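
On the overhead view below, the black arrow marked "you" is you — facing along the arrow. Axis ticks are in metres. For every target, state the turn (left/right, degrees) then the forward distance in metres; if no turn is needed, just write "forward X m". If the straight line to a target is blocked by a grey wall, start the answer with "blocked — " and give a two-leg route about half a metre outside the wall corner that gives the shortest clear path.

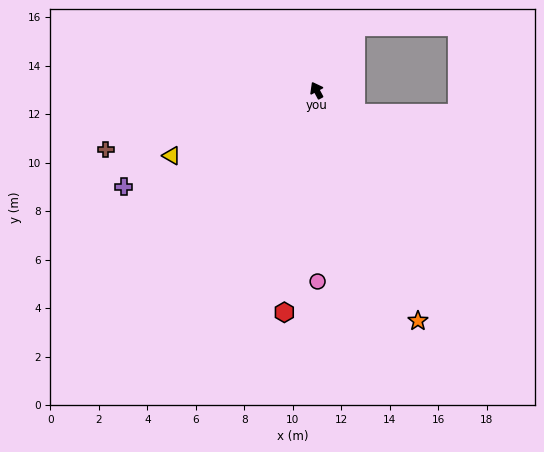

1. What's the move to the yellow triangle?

turn left 86°, forward 6.6 m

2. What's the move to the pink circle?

turn left 152°, forward 7.9 m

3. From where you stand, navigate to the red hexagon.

turn left 143°, forward 9.2 m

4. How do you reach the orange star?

turn left 175°, forward 10.4 m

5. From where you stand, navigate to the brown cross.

turn left 77°, forward 9.0 m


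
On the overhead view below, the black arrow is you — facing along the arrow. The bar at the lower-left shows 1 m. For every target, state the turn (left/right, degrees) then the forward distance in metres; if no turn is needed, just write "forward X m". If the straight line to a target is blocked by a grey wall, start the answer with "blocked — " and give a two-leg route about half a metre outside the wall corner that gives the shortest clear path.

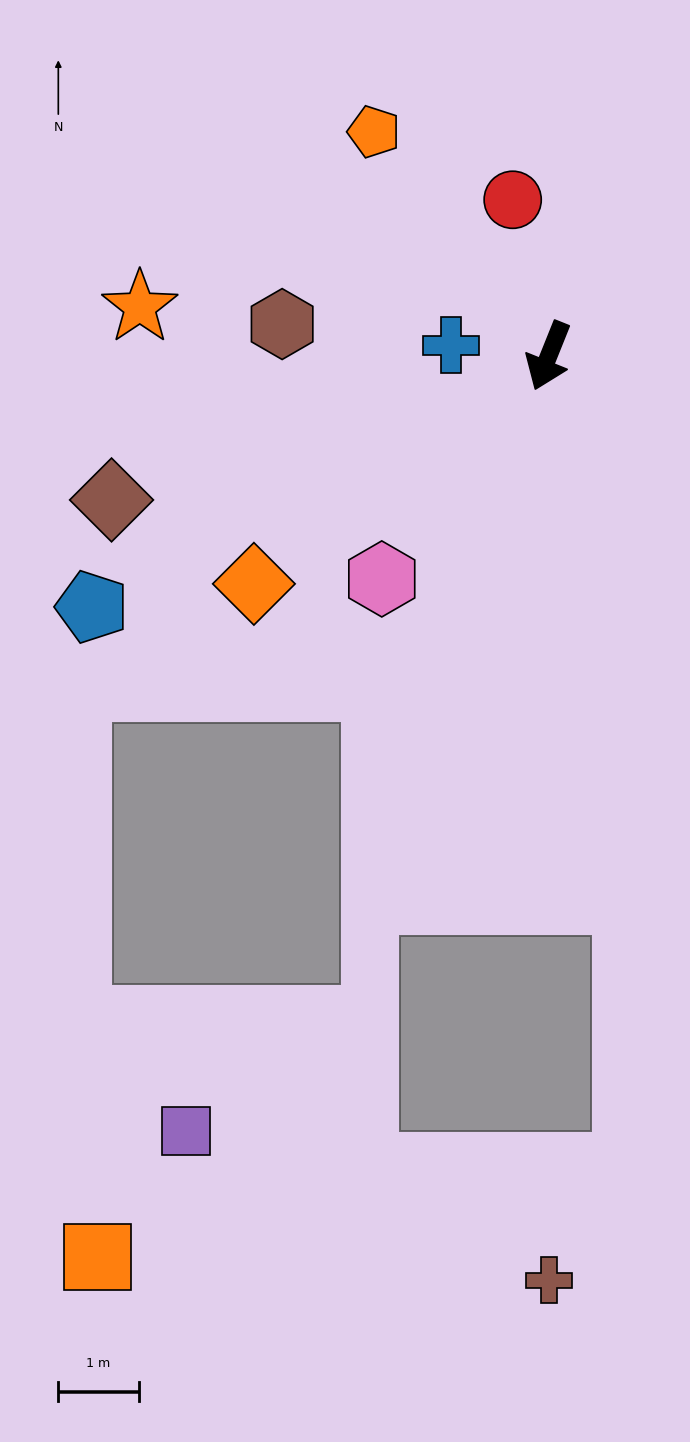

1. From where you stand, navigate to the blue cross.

turn right 75°, forward 1.2 m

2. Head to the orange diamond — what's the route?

turn right 30°, forward 4.6 m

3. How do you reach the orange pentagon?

turn right 120°, forward 3.5 m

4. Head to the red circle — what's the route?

turn right 145°, forward 2.0 m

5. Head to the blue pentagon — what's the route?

turn right 39°, forward 6.5 m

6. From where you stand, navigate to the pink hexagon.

turn right 15°, forward 3.5 m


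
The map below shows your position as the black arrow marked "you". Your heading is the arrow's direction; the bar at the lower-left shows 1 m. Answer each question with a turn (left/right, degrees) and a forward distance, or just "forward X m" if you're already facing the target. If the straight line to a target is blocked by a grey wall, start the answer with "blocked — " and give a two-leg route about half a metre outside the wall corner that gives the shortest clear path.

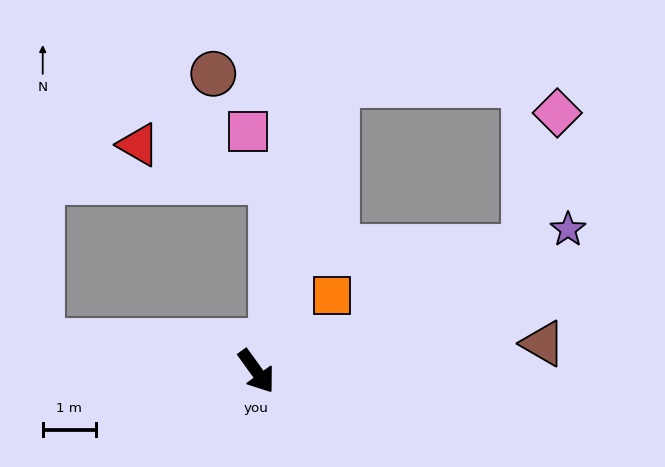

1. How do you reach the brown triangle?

turn left 60°, forward 5.4 m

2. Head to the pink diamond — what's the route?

blocked — turn left 79°, forward 5.5 m, then turn left 51°, forward 2.6 m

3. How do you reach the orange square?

turn left 99°, forward 2.0 m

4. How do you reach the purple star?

turn left 79°, forward 6.4 m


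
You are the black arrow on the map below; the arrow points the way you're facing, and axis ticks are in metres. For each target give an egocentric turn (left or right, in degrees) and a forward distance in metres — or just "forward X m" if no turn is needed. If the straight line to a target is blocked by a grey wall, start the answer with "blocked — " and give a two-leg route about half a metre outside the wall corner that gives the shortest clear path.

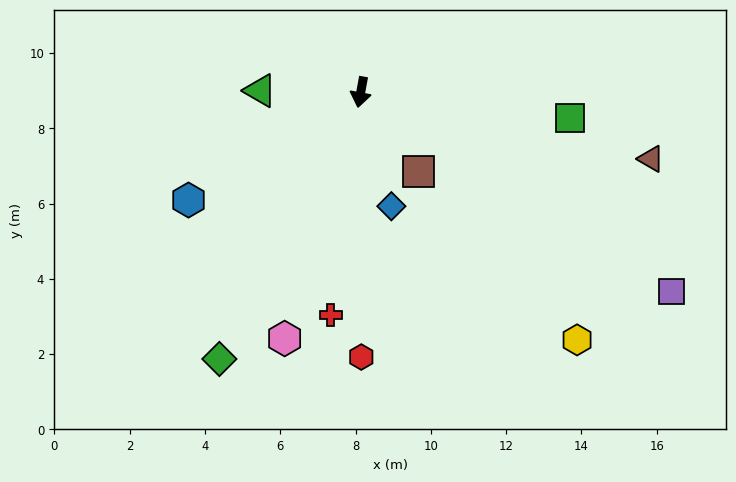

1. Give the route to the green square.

turn left 93°, forward 5.6 m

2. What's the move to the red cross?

turn left 3°, forward 6.0 m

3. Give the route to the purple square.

turn left 68°, forward 9.8 m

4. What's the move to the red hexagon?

turn left 11°, forward 7.0 m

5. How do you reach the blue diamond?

turn left 25°, forward 3.1 m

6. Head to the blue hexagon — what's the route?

turn right 48°, forward 5.4 m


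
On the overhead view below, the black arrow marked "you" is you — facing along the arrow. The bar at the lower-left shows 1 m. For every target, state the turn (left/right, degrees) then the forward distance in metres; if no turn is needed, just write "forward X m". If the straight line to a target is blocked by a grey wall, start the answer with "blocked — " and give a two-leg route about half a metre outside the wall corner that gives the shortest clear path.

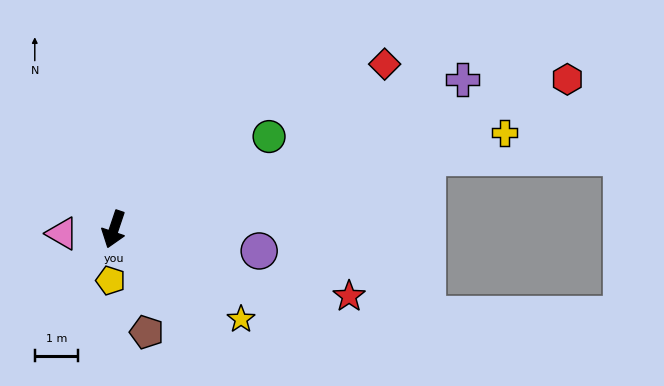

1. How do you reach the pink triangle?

turn right 67°, forward 1.2 m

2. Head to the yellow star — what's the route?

turn left 73°, forward 3.6 m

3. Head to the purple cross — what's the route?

turn left 132°, forward 8.8 m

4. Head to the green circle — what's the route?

turn left 139°, forward 4.2 m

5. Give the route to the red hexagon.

turn left 127°, forward 11.1 m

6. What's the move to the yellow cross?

turn left 122°, forward 9.3 m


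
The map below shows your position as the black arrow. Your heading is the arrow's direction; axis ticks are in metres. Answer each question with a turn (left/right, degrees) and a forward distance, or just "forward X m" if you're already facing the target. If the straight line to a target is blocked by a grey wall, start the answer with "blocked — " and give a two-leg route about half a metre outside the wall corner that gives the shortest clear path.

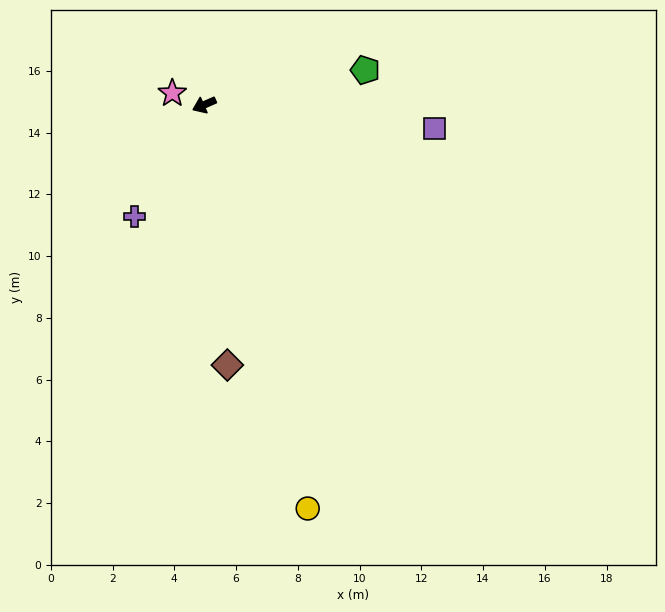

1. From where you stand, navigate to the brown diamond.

turn left 71°, forward 8.5 m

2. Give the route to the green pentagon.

turn left 169°, forward 5.3 m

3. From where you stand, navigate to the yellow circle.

turn left 81°, forward 13.5 m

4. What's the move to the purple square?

turn left 150°, forward 7.5 m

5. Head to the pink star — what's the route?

turn right 44°, forward 1.1 m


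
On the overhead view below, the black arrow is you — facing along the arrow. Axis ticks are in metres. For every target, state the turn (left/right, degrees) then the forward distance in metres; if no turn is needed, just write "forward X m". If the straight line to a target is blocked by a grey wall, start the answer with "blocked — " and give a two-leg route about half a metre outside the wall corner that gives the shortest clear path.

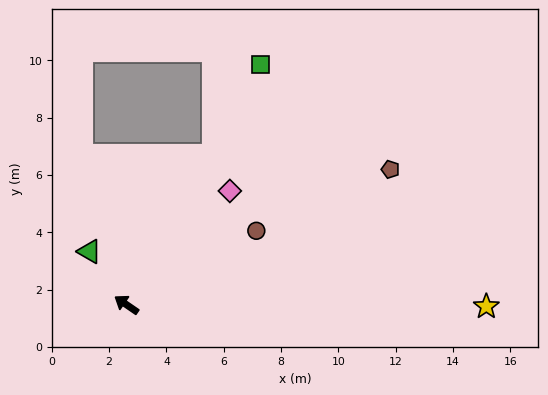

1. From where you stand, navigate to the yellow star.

turn right 146°, forward 12.6 m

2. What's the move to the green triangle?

turn right 21°, forward 2.3 m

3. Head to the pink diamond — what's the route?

turn right 98°, forward 5.4 m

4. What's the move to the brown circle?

turn right 116°, forward 5.2 m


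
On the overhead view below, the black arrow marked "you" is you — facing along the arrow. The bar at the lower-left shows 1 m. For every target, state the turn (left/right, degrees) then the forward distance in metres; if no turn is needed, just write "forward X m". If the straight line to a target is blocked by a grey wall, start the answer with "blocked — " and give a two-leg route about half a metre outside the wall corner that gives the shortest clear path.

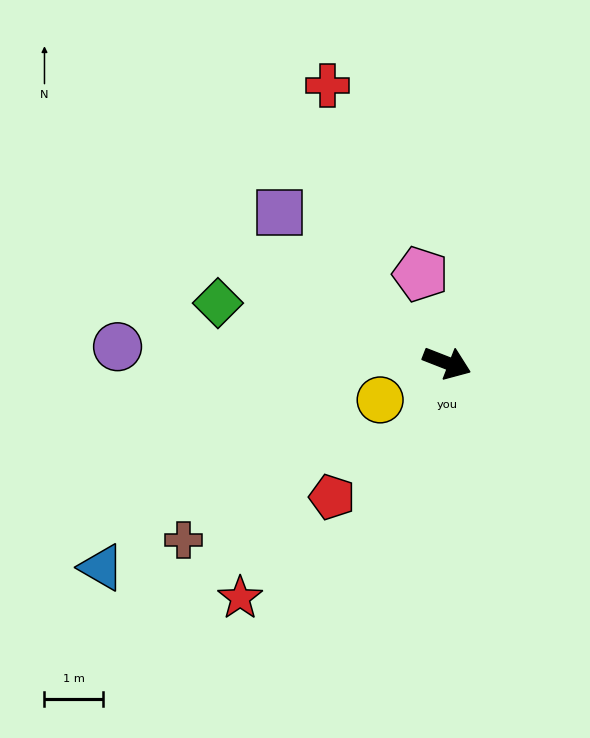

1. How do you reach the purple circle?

turn right 161°, forward 5.6 m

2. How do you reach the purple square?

turn left 159°, forward 3.8 m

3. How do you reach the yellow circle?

turn right 130°, forward 1.3 m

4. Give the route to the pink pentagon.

turn left 128°, forward 1.6 m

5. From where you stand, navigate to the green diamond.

turn right 173°, forward 4.0 m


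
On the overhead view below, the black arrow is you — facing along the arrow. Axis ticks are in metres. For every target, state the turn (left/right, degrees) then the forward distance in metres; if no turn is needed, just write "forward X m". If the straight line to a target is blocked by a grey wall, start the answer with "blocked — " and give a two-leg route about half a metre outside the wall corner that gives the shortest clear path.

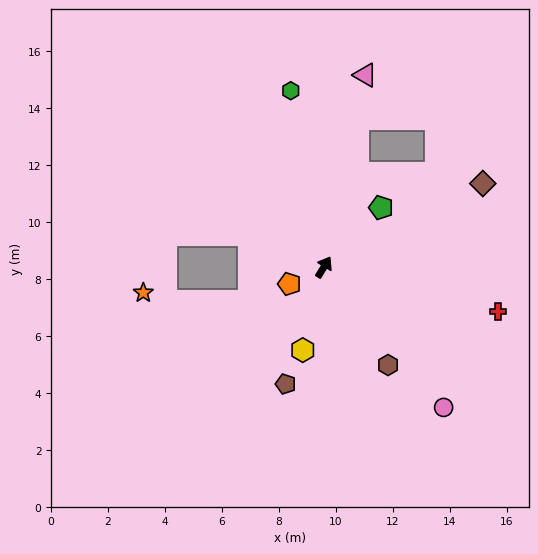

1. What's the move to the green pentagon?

turn right 12°, forward 2.9 m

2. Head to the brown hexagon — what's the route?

turn right 115°, forward 4.1 m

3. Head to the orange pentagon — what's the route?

turn left 147°, forward 1.3 m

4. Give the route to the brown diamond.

turn right 31°, forward 6.3 m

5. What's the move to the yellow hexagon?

turn right 163°, forward 3.0 m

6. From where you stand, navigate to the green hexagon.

turn left 42°, forward 6.3 m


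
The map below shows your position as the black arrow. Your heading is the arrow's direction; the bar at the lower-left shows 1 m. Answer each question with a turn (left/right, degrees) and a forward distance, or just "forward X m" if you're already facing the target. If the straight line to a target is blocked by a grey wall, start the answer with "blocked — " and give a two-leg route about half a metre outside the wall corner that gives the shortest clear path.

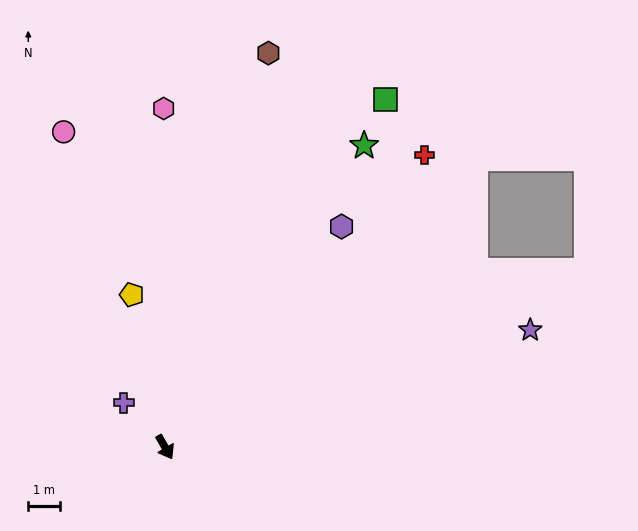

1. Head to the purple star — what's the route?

turn left 78°, forward 12.1 m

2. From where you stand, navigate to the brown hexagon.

turn left 135°, forward 12.8 m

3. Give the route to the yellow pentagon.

turn left 162°, forward 4.9 m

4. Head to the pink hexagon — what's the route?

turn left 150°, forward 10.7 m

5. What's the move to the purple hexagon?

turn left 111°, forward 8.9 m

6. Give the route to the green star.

turn left 117°, forward 11.4 m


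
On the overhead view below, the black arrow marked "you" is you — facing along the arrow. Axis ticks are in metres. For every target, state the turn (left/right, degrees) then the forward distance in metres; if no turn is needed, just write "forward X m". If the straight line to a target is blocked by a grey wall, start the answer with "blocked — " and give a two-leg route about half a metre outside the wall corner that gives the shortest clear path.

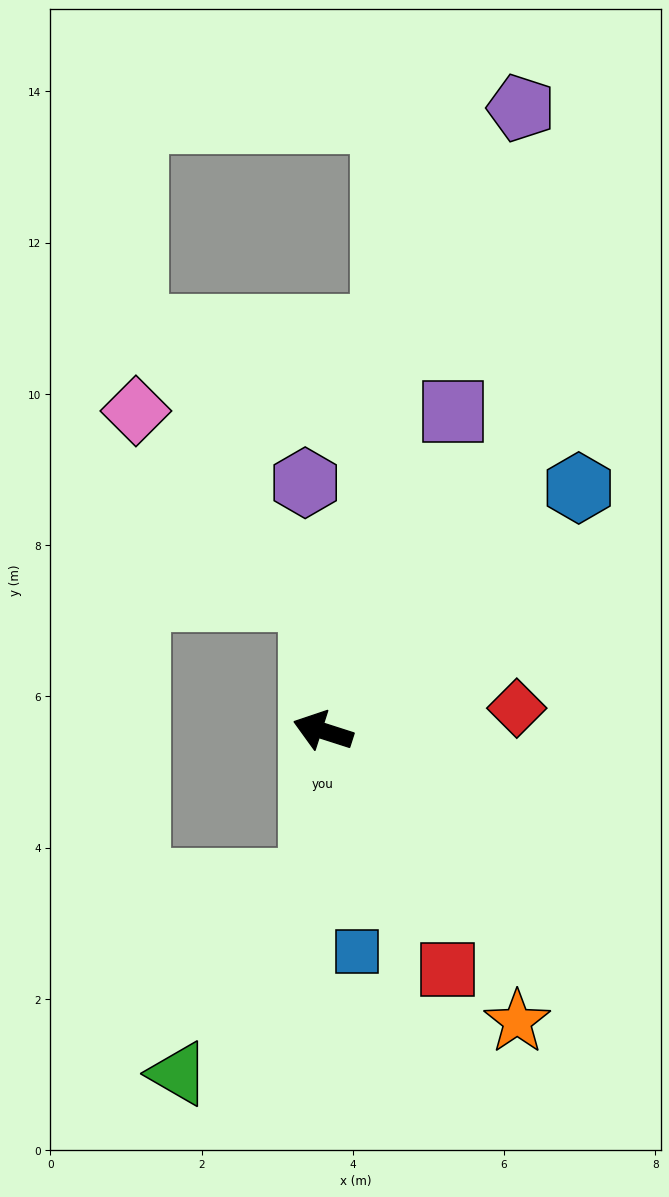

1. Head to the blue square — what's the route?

turn left 117°, forward 2.9 m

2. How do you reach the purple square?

turn right 94°, forward 4.6 m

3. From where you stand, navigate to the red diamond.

turn right 156°, forward 2.6 m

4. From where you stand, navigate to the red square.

turn left 135°, forward 3.6 m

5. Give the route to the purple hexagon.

turn right 68°, forward 3.3 m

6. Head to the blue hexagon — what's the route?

turn right 119°, forward 4.7 m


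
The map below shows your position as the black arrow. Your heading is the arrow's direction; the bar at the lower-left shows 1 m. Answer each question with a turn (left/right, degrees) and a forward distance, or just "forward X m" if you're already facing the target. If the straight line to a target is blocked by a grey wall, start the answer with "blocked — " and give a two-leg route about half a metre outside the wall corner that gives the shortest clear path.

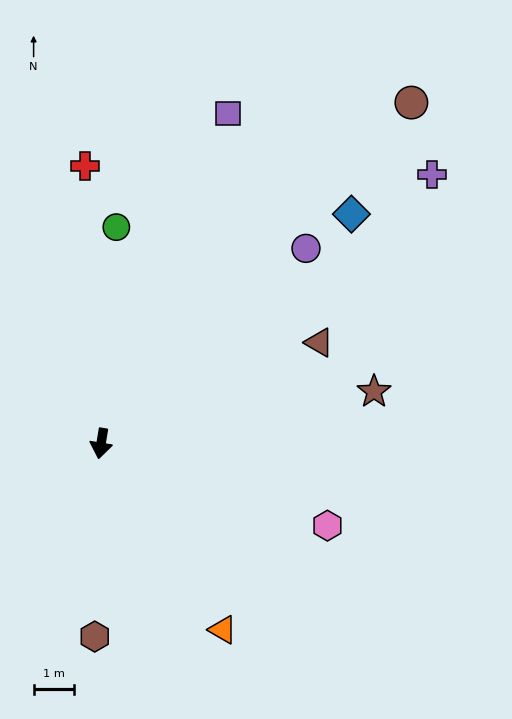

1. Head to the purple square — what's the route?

turn left 168°, forward 8.7 m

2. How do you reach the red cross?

turn right 167°, forward 6.8 m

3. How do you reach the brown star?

turn left 110°, forward 6.8 m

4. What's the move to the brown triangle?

turn left 124°, forward 5.9 m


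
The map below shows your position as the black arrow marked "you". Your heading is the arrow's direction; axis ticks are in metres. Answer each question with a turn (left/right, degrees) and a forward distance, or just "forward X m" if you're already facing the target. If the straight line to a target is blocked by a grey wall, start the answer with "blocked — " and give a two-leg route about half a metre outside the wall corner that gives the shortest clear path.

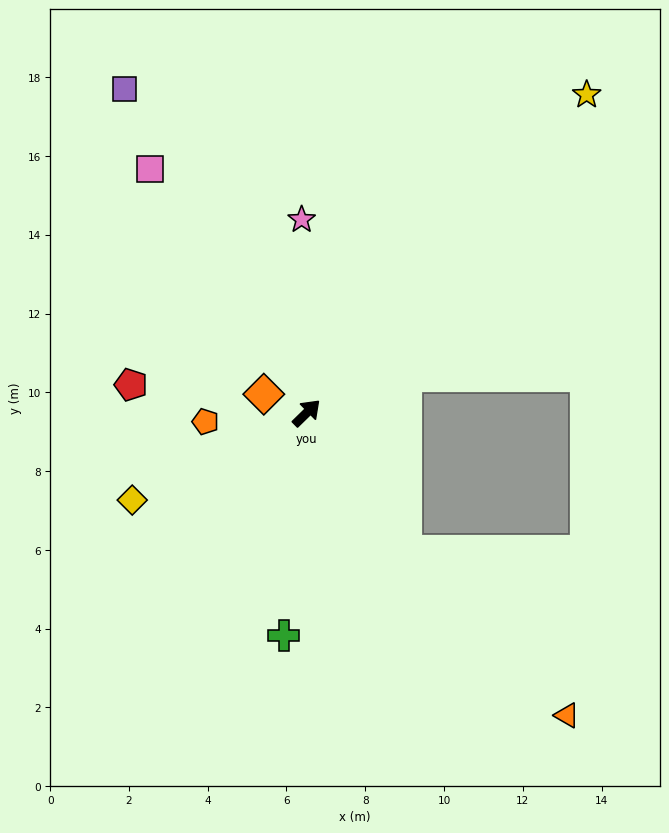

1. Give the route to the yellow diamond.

turn left 162°, forward 5.0 m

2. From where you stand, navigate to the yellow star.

turn left 4°, forward 10.8 m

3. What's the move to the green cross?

turn right 140°, forward 5.7 m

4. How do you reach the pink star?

turn left 47°, forward 4.9 m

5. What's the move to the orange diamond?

turn left 112°, forward 1.2 m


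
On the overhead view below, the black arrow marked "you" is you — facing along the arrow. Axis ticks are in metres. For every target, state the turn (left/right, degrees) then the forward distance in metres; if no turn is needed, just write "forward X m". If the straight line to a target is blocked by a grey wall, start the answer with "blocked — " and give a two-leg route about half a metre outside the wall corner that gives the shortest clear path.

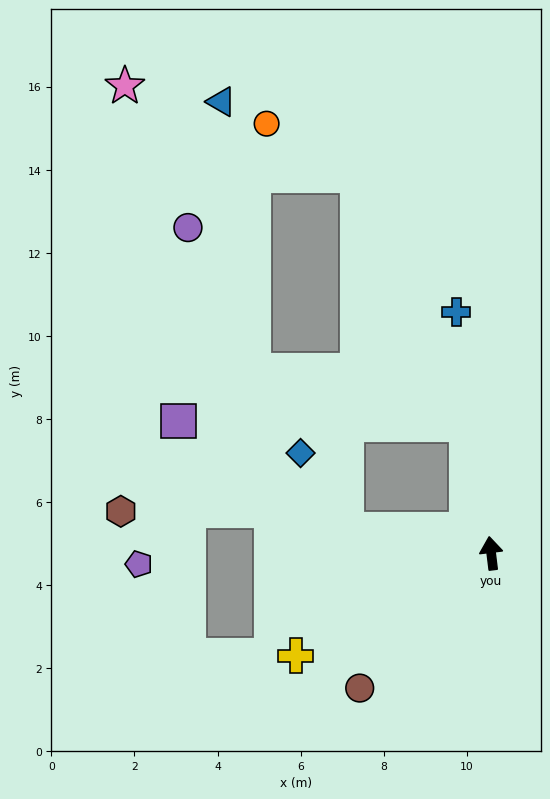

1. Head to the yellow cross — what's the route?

turn left 111°, forward 5.3 m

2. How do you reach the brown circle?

turn left 129°, forward 4.5 m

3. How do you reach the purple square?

blocked — turn left 74°, forward 3.5 m, then turn right 24°, forward 4.8 m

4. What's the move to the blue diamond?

blocked — turn left 74°, forward 3.5 m, then turn right 50°, forward 2.1 m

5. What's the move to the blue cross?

forward 5.9 m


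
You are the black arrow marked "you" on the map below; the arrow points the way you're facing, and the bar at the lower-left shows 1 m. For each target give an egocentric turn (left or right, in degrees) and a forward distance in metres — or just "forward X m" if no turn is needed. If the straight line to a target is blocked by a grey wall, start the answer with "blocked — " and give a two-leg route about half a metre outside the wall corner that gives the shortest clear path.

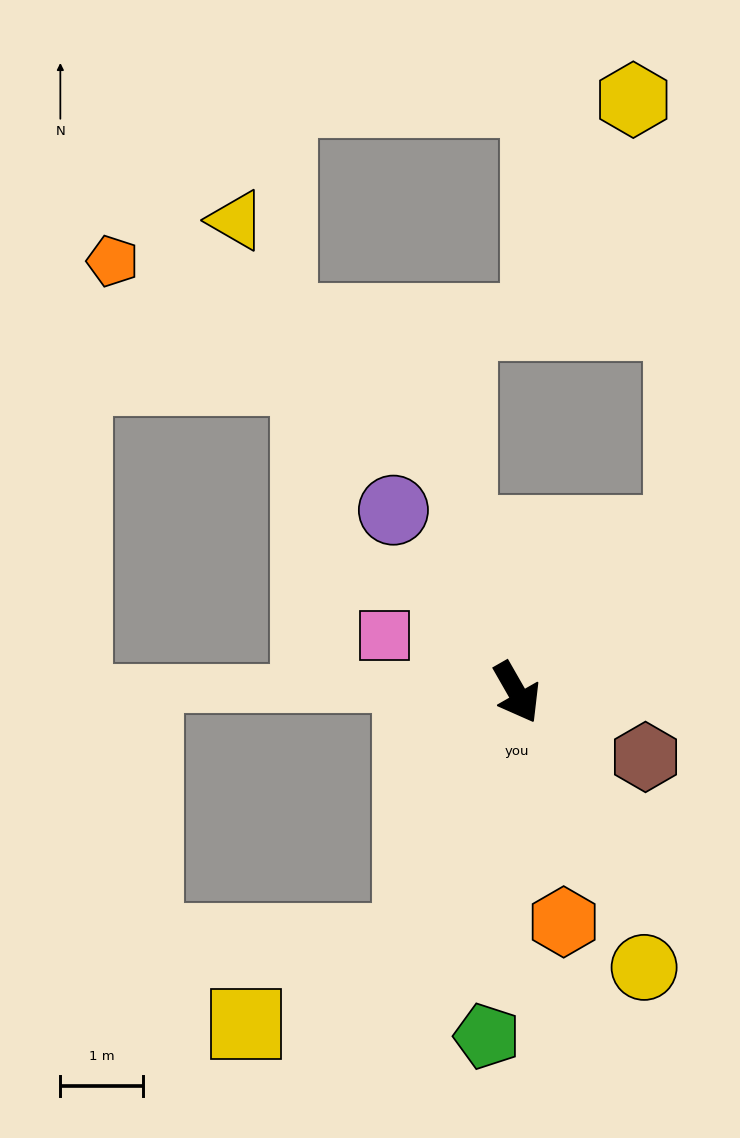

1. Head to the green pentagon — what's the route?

turn right 35°, forward 4.2 m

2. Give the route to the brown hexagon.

turn left 34°, forward 1.7 m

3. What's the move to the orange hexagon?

turn right 18°, forward 2.8 m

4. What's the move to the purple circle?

turn right 176°, forward 2.7 m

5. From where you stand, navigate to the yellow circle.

turn right 5°, forward 3.7 m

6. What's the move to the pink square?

turn right 143°, forward 1.7 m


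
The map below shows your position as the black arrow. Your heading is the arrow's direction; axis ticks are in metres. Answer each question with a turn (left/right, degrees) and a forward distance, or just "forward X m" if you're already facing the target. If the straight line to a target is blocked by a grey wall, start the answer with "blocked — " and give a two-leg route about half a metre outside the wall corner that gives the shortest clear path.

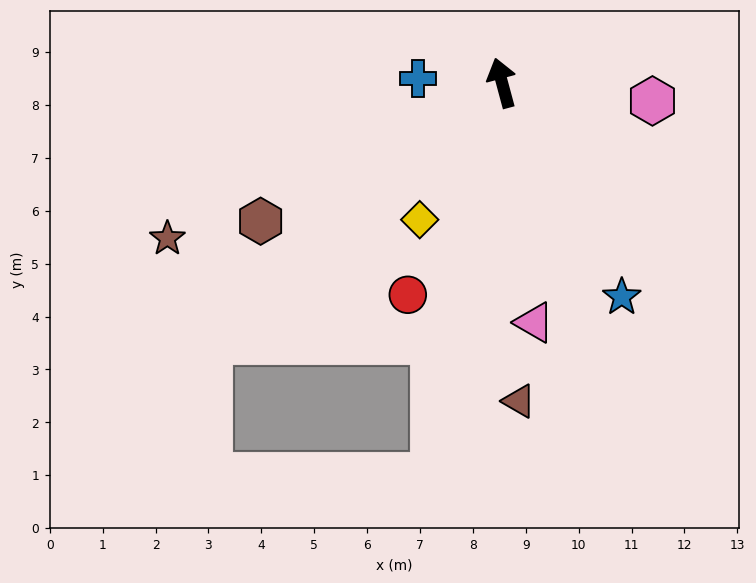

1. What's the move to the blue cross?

turn left 72°, forward 1.6 m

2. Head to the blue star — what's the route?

turn right 166°, forward 4.6 m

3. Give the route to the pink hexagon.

turn right 112°, forward 2.9 m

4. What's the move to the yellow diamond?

turn left 134°, forward 3.0 m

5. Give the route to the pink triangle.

turn left 173°, forward 4.6 m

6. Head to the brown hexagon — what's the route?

turn left 105°, forward 5.3 m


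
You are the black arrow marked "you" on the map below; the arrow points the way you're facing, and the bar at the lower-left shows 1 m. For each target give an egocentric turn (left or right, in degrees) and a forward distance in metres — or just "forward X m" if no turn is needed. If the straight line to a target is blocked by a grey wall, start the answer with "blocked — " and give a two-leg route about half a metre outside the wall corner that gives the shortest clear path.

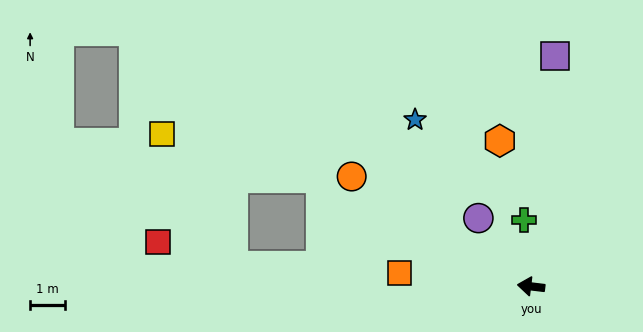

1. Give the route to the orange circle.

turn right 25°, forward 6.1 m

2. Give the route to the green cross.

turn right 77°, forward 1.9 m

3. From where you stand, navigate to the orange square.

forward 3.8 m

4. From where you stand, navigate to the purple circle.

turn right 46°, forward 2.5 m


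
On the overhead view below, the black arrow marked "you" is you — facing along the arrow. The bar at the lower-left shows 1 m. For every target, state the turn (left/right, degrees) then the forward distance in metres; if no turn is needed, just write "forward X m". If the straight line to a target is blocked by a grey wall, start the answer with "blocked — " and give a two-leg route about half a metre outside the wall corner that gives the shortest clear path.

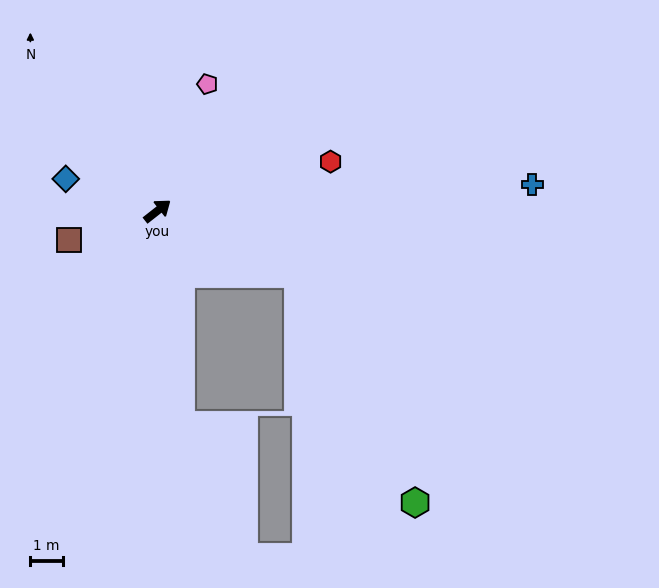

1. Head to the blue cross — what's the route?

turn right 34°, forward 11.6 m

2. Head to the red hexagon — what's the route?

turn right 22°, forward 5.6 m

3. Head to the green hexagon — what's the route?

blocked — turn right 63°, forward 4.8 m, then turn right 38°, forward 7.9 m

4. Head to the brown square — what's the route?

turn left 160°, forward 2.9 m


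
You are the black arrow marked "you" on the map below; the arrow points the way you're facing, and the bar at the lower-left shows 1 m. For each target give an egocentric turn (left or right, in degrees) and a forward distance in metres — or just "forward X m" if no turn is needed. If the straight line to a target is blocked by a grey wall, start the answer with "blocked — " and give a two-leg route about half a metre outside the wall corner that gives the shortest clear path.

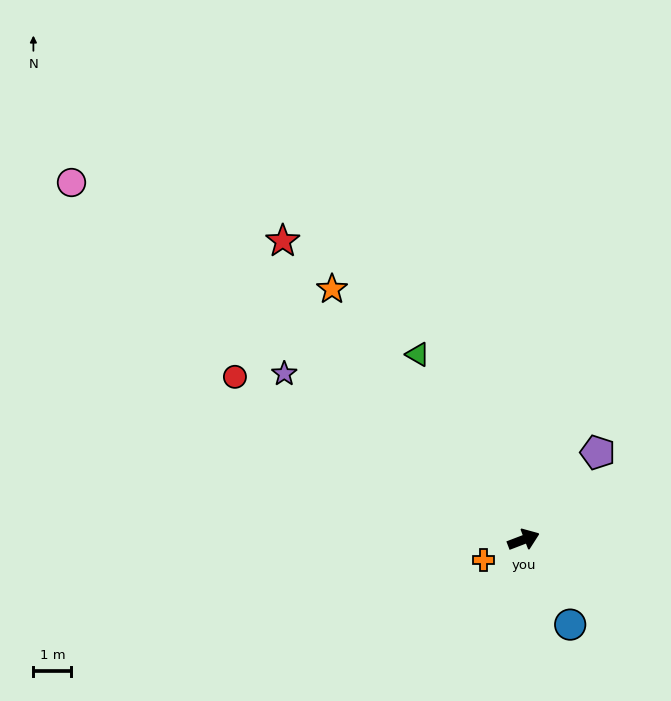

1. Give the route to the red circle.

turn left 130°, forward 8.7 m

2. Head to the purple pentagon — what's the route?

turn left 29°, forward 3.0 m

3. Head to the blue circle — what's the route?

turn right 82°, forward 2.6 m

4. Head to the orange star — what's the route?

turn left 106°, forward 8.3 m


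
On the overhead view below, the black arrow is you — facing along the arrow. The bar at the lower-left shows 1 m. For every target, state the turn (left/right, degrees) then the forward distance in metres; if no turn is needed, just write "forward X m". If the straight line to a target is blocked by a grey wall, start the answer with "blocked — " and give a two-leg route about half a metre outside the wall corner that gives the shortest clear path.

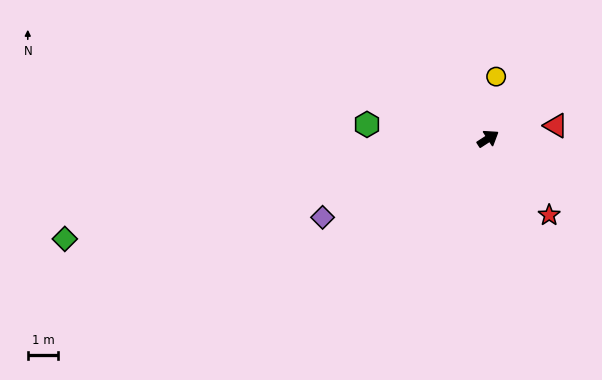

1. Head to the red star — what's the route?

turn right 84°, forward 3.2 m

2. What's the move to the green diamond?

turn left 160°, forward 14.2 m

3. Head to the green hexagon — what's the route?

turn left 140°, forward 4.0 m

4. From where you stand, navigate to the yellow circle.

turn left 50°, forward 2.0 m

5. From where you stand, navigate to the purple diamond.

turn left 172°, forward 6.0 m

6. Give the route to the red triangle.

turn right 22°, forward 2.3 m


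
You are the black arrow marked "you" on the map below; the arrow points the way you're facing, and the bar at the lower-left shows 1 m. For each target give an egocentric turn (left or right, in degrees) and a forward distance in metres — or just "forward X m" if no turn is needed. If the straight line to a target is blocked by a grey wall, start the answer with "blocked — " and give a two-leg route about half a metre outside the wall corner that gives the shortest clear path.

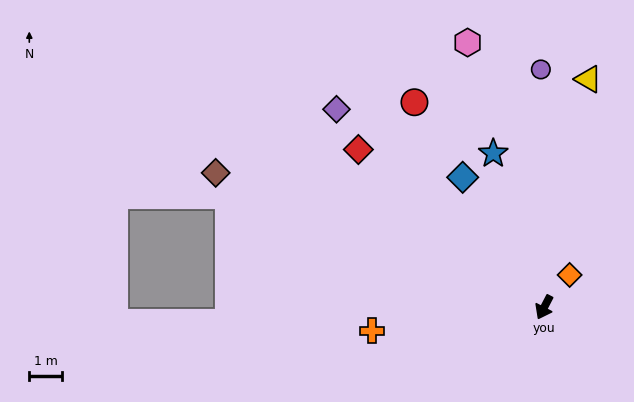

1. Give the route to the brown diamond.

turn right 85°, forward 11.0 m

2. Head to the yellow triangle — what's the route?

turn right 164°, forward 7.2 m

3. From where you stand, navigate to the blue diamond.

turn right 121°, forward 4.7 m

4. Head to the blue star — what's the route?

turn right 134°, forward 5.0 m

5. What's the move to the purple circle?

turn right 152°, forward 7.4 m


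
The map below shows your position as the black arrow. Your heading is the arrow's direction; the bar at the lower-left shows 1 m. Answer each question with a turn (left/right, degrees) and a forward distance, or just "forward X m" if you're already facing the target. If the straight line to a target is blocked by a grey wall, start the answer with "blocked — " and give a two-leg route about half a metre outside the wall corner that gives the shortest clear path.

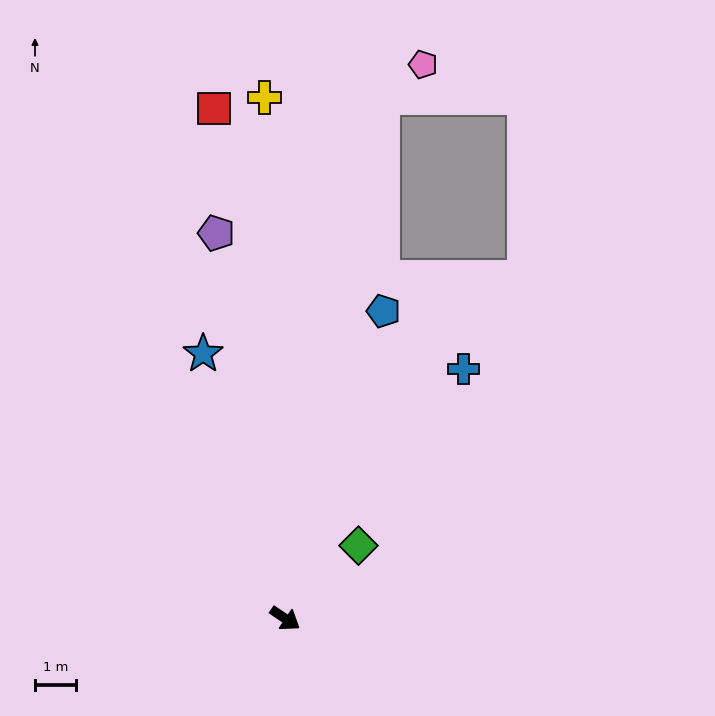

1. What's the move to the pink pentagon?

blocked — turn left 113°, forward 13.0 m, then turn right 40°, forward 1.3 m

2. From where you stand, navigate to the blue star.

turn left 141°, forward 6.8 m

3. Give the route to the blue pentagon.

turn left 106°, forward 7.9 m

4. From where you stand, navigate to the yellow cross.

turn left 126°, forward 12.8 m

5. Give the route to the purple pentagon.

turn left 134°, forward 9.6 m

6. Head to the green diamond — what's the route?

turn left 79°, forward 2.5 m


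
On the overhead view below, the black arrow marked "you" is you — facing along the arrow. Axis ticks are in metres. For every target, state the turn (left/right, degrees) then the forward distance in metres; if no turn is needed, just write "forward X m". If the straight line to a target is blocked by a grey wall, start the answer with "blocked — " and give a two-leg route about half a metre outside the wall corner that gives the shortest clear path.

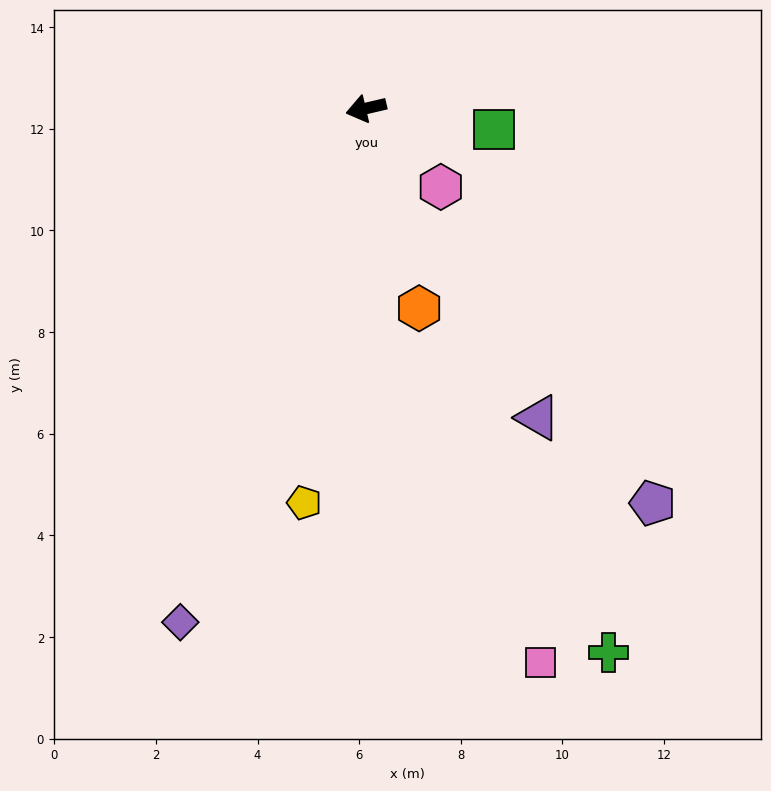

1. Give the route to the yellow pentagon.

turn left 68°, forward 7.9 m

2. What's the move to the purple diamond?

turn left 57°, forward 10.8 m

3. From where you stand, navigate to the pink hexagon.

turn left 120°, forward 2.1 m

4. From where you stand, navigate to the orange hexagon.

turn left 92°, forward 4.1 m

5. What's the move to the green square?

turn left 157°, forward 2.5 m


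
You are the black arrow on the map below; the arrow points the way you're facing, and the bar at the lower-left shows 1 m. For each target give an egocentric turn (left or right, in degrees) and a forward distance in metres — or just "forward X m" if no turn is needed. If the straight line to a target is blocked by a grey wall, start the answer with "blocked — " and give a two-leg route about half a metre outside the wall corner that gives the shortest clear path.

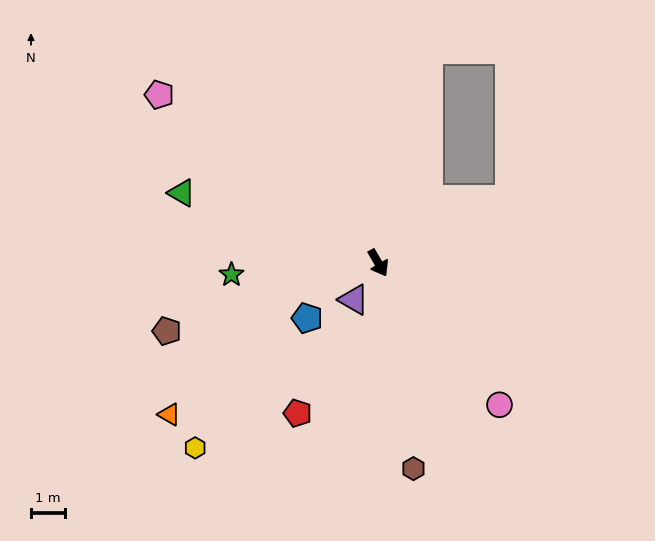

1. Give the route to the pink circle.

turn left 10°, forward 5.5 m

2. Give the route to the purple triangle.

turn right 64°, forward 1.3 m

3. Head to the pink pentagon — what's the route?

turn right 158°, forward 8.1 m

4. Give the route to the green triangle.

turn right 140°, forward 6.1 m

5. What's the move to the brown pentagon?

turn right 102°, forward 6.5 m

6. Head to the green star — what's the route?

turn right 116°, forward 4.3 m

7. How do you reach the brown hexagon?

turn right 21°, forward 6.1 m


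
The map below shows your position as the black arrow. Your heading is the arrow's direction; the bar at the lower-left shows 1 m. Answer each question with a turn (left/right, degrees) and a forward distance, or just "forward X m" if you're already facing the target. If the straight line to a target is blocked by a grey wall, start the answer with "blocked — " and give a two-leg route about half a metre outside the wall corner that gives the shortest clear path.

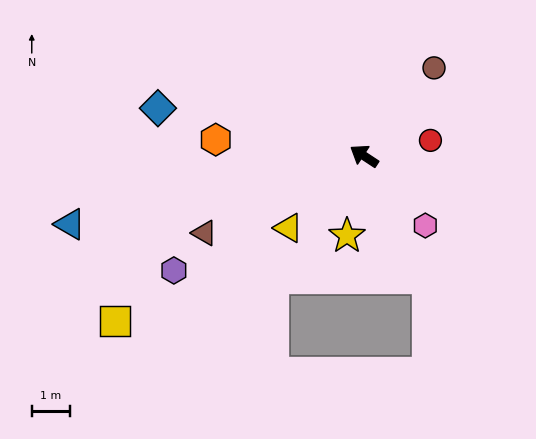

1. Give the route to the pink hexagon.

turn left 165°, forward 2.4 m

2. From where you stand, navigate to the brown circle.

turn right 95°, forward 2.9 m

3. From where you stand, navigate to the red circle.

turn right 133°, forward 1.8 m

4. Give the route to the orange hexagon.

turn left 27°, forward 3.9 m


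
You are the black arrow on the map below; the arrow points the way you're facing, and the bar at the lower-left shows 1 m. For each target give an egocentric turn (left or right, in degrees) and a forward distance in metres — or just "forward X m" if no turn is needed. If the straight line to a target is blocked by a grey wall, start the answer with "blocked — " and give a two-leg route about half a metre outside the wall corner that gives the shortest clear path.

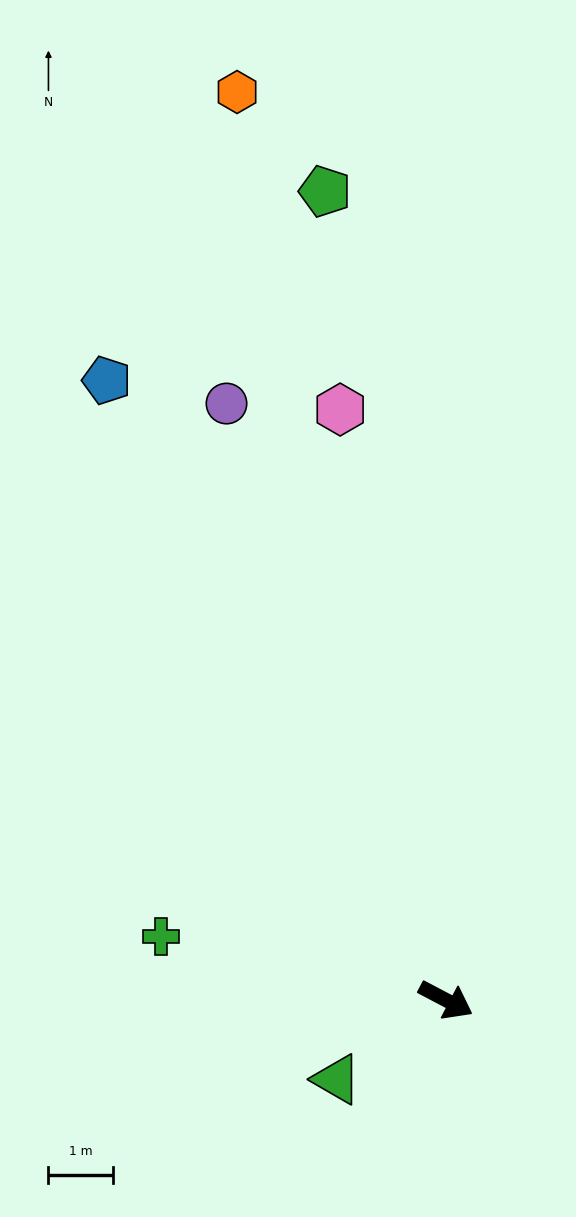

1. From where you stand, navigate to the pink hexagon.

turn left 128°, forward 9.3 m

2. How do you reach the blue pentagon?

turn left 146°, forward 11.0 m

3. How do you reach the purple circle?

turn left 138°, forward 9.9 m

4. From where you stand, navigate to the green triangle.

turn right 116°, forward 2.1 m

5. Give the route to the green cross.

turn right 165°, forward 4.5 m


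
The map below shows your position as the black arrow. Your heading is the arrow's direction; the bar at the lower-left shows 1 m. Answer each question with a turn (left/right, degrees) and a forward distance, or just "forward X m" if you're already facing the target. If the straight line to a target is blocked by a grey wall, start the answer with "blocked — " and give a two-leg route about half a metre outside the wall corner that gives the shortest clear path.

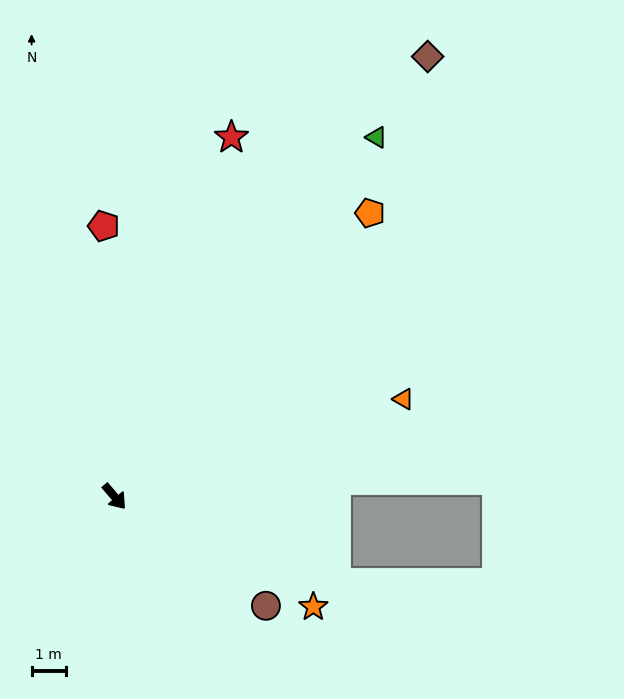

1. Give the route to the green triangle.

turn left 103°, forward 13.0 m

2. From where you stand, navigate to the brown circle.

turn left 14°, forward 5.5 m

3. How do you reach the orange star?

turn left 21°, forward 6.7 m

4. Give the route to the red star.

turn left 122°, forward 11.1 m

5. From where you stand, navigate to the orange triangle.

turn left 68°, forward 8.9 m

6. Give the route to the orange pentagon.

turn left 98°, forward 11.2 m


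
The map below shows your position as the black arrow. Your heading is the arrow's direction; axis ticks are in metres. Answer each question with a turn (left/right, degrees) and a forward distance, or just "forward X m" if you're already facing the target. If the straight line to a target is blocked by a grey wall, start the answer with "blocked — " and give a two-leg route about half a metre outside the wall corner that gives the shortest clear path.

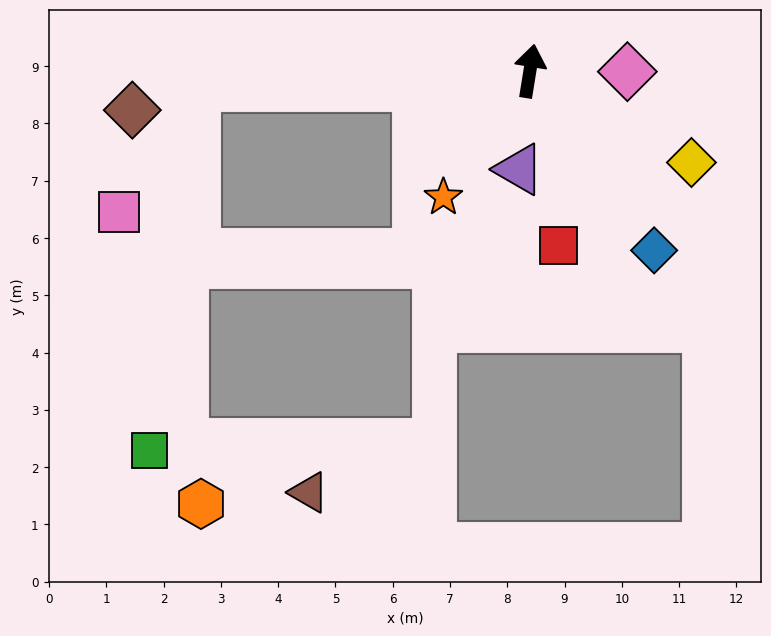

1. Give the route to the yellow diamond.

turn right 110°, forward 3.2 m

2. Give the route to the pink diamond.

turn right 81°, forward 1.7 m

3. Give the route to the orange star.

turn left 155°, forward 2.7 m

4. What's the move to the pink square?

blocked — turn left 102°, forward 5.8 m, then turn left 55°, forward 2.6 m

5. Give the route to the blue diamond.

turn right 136°, forward 3.8 m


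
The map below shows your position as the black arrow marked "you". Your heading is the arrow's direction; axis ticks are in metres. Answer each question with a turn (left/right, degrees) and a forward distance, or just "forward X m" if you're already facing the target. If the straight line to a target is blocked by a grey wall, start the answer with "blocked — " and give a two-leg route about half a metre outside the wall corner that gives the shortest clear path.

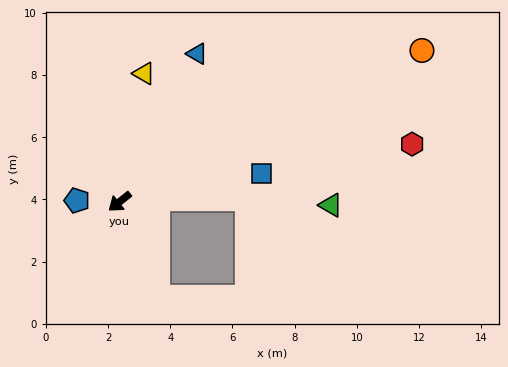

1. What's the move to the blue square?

turn left 153°, forward 4.6 m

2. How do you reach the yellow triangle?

turn right 139°, forward 4.2 m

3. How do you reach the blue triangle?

turn right 156°, forward 5.4 m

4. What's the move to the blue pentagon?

turn right 40°, forward 1.4 m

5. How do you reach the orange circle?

turn left 168°, forward 10.9 m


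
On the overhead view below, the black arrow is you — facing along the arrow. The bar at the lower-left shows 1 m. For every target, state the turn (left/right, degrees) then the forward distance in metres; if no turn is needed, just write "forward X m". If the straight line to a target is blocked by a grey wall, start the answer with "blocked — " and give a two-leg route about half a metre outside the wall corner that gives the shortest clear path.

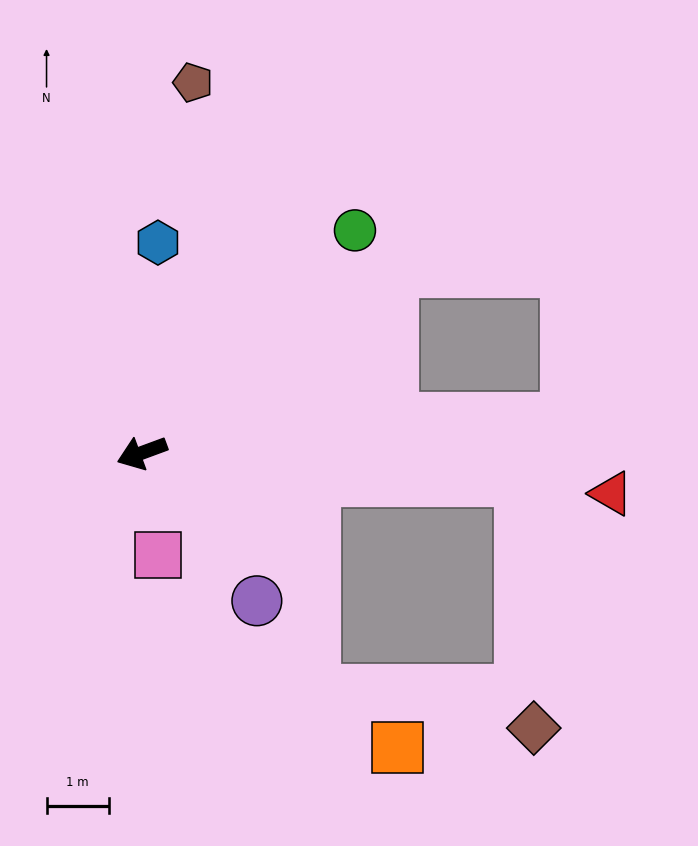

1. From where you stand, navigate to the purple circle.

turn left 108°, forward 3.0 m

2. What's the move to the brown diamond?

blocked — turn left 156°, forward 6.1 m, then turn right 83°, forward 4.0 m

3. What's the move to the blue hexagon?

turn right 115°, forward 3.4 m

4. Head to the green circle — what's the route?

turn right 154°, forward 5.0 m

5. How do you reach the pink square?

turn left 79°, forward 1.7 m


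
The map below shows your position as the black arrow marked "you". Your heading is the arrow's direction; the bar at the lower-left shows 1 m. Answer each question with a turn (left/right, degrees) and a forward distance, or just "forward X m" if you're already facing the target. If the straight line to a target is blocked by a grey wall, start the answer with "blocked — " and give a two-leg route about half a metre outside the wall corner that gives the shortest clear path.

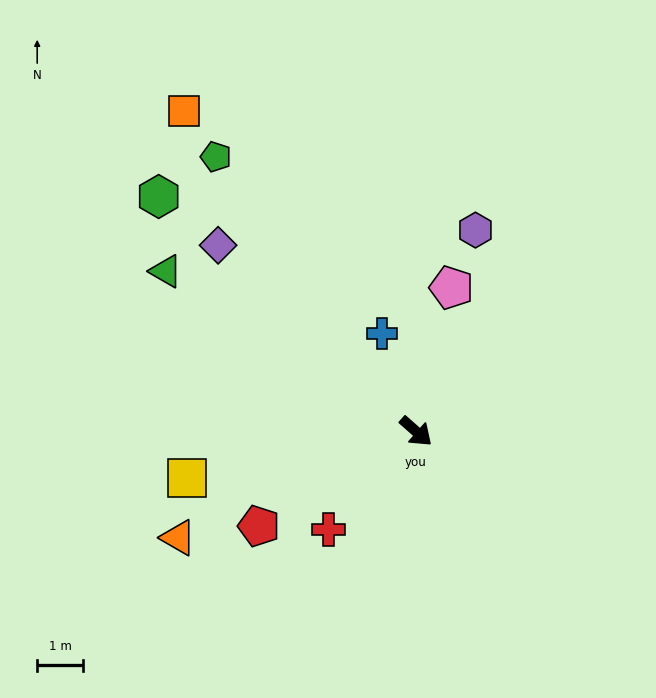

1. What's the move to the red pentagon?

turn right 108°, forward 4.0 m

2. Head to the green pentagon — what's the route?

turn left 167°, forward 7.4 m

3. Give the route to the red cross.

turn right 90°, forward 2.8 m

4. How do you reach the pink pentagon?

turn left 118°, forward 3.2 m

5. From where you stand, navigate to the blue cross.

turn left 151°, forward 2.2 m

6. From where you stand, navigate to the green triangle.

turn right 171°, forward 6.4 m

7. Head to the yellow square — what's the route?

turn right 127°, forward 5.1 m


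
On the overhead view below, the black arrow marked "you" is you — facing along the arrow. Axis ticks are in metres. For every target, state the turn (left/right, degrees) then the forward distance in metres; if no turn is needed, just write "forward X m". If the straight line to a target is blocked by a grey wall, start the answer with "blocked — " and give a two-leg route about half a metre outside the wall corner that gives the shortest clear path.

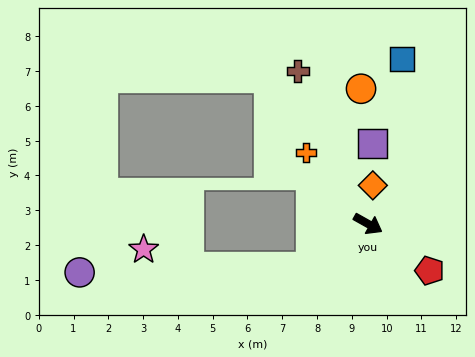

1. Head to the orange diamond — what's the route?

turn left 112°, forward 1.1 m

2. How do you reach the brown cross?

turn left 144°, forward 4.8 m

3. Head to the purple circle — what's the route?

blocked — turn right 114°, forward 2.1 m, then turn right 35°, forward 6.6 m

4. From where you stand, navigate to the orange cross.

turn left 160°, forward 2.7 m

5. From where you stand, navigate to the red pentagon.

turn right 8°, forward 2.2 m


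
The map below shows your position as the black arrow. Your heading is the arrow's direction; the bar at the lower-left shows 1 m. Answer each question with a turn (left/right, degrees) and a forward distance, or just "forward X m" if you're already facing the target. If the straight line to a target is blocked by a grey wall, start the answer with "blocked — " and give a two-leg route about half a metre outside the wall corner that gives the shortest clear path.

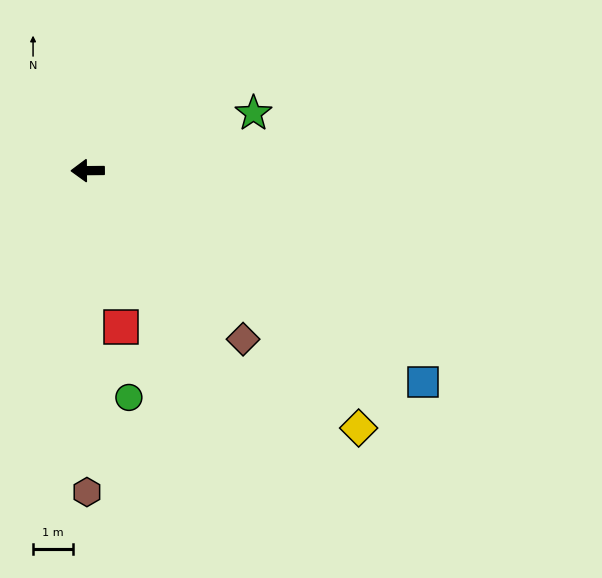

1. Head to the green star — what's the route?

turn right 161°, forward 4.4 m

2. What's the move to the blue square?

turn left 147°, forward 9.9 m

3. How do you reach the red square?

turn left 102°, forward 4.0 m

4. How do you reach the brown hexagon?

turn left 89°, forward 8.0 m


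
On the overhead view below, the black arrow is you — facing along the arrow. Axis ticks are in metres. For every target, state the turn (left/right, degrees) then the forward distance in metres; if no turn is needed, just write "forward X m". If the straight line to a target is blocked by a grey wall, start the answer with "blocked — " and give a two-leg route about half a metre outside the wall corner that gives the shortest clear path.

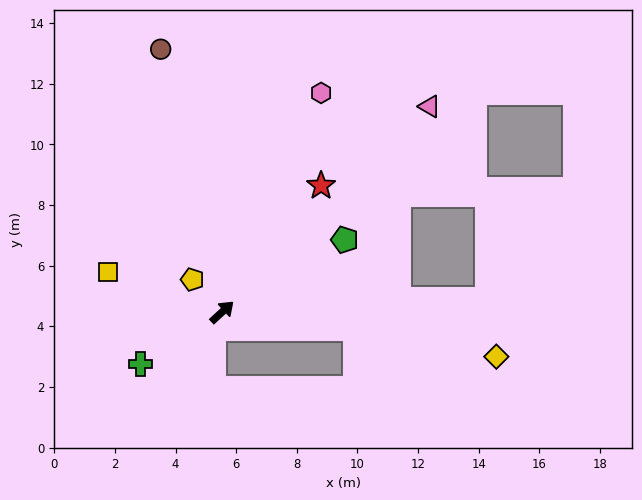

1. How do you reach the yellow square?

turn left 118°, forward 4.0 m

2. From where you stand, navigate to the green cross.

turn left 170°, forward 3.2 m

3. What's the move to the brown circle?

turn left 61°, forward 8.9 m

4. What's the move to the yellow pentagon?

turn left 90°, forward 1.5 m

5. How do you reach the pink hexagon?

turn left 23°, forward 7.9 m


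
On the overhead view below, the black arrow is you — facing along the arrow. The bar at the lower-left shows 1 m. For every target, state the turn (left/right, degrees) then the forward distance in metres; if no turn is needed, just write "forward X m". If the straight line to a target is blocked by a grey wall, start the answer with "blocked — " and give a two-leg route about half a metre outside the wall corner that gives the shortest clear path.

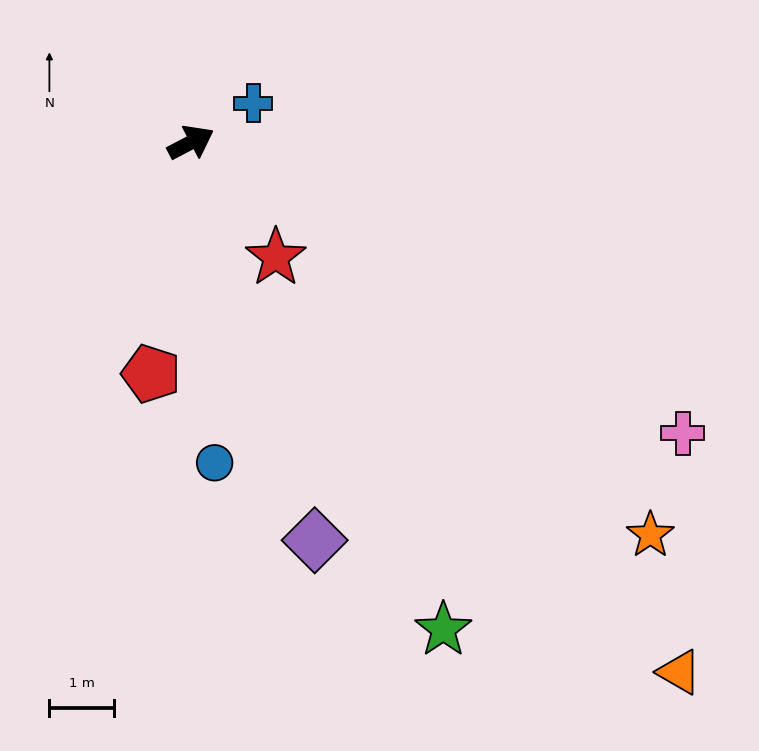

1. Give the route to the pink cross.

turn right 58°, forward 8.9 m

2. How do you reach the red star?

turn right 81°, forward 2.2 m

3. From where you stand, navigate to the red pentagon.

turn right 128°, forward 3.6 m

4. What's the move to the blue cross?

turn left 5°, forward 1.1 m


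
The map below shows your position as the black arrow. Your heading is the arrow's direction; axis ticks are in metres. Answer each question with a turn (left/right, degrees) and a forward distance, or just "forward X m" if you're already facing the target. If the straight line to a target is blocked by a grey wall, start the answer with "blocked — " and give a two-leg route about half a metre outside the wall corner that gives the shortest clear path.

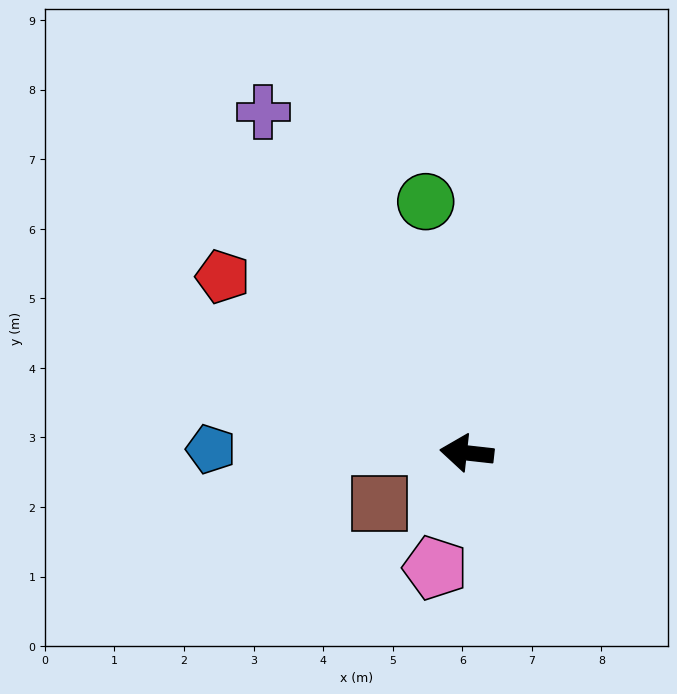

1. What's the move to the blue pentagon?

turn left 6°, forward 3.7 m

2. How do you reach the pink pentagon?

turn left 81°, forward 1.7 m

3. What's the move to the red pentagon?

turn right 29°, forward 4.3 m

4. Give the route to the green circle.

turn right 74°, forward 3.7 m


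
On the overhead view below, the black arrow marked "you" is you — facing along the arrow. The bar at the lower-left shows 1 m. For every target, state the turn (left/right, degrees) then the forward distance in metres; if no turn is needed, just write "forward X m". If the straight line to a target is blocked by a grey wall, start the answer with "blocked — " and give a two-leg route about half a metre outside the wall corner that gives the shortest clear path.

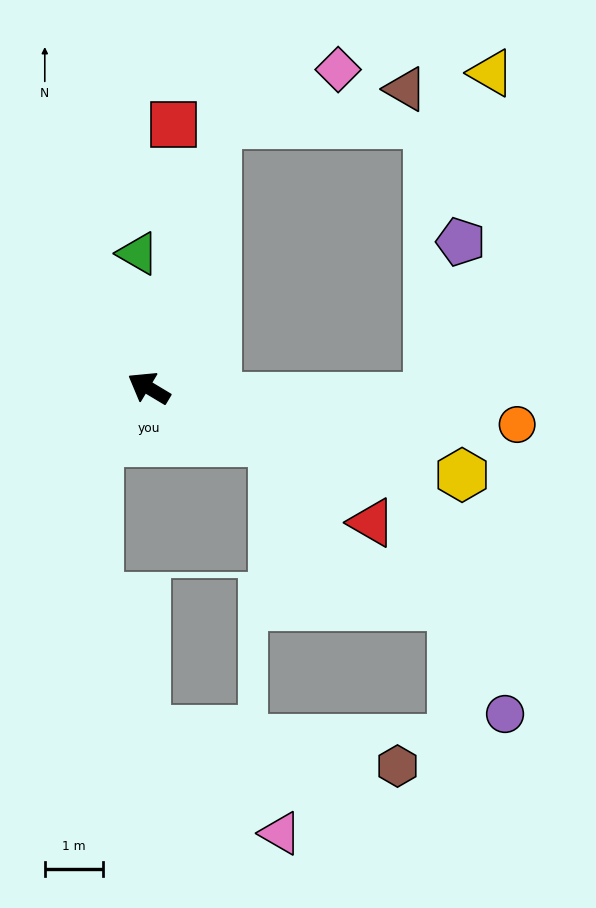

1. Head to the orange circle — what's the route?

turn right 155°, forward 6.3 m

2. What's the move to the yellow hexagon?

turn right 165°, forward 5.6 m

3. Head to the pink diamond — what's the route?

blocked — turn right 74°, forward 4.7 m, then turn right 51°, forward 2.3 m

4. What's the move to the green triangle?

turn right 54°, forward 2.3 m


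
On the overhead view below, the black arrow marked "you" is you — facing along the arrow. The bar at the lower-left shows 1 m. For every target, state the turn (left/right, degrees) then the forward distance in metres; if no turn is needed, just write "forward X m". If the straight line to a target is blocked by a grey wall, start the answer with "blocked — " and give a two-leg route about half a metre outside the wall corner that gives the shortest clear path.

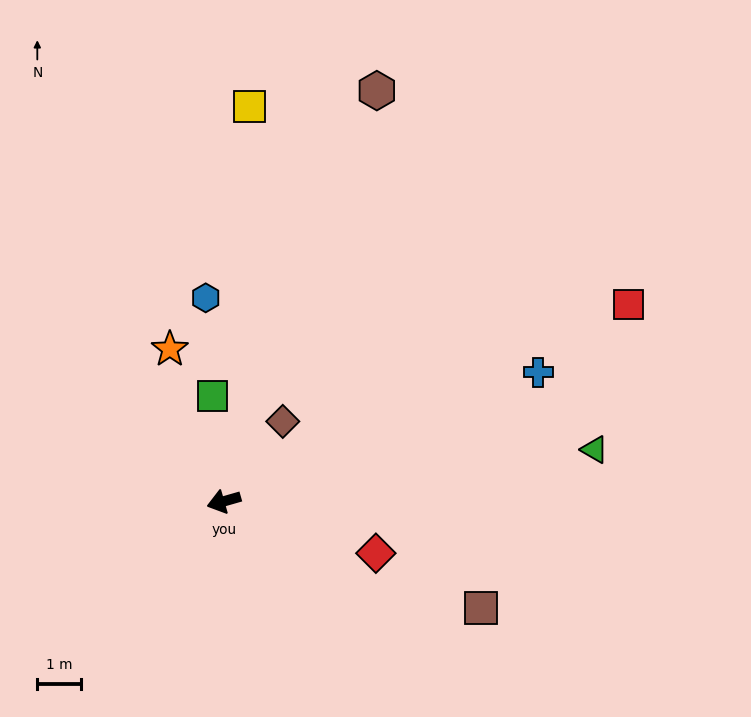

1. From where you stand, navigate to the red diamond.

turn left 145°, forward 3.7 m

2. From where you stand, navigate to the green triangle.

turn left 172°, forward 8.5 m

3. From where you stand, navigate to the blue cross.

turn right 174°, forward 7.7 m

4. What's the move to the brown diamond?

turn right 142°, forward 2.3 m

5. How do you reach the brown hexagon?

turn right 126°, forward 10.0 m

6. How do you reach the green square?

turn right 100°, forward 2.4 m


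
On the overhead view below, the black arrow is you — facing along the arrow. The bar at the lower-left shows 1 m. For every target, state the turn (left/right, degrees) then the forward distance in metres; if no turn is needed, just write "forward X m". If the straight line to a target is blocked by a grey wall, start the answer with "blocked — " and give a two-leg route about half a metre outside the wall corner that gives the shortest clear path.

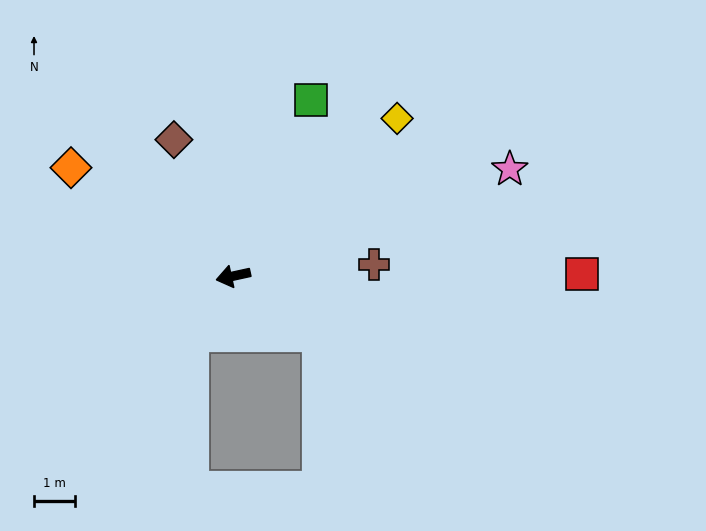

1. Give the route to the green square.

turn right 126°, forward 4.7 m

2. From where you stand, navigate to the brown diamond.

turn right 79°, forward 3.6 m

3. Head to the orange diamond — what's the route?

turn right 46°, forward 4.8 m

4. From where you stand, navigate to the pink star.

turn right 171°, forward 7.3 m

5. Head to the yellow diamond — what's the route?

turn right 148°, forward 5.6 m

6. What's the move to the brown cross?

turn left 172°, forward 3.5 m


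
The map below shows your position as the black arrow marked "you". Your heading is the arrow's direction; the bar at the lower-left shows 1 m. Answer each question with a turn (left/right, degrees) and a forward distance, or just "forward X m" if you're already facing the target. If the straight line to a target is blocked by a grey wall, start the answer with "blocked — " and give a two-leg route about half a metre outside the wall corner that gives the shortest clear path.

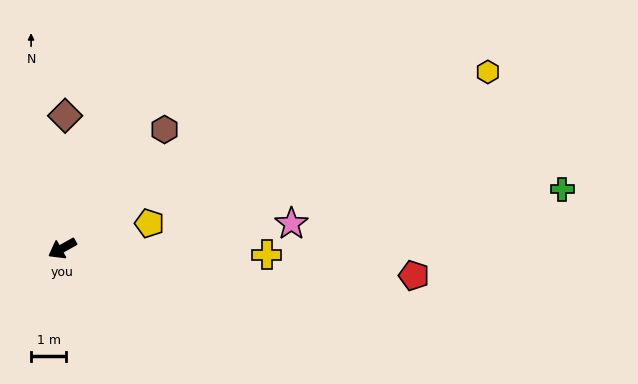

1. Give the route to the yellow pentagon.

turn left 167°, forward 2.6 m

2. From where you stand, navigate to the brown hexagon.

turn right 160°, forward 4.5 m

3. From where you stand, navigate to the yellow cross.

turn left 149°, forward 5.8 m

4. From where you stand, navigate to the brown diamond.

turn right 120°, forward 3.8 m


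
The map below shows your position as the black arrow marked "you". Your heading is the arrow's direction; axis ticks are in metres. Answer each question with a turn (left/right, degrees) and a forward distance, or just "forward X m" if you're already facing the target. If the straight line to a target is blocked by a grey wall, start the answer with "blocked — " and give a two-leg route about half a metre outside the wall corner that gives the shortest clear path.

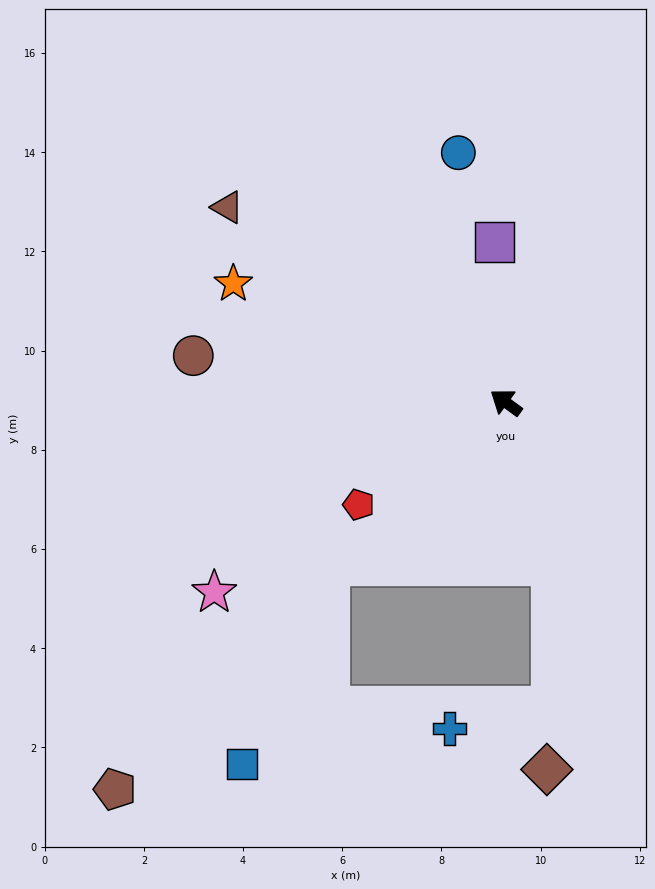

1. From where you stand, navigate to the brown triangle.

forward 6.9 m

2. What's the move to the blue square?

blocked — turn left 79°, forward 4.8 m, then turn left 23°, forward 4.4 m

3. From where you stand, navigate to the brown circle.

turn left 28°, forward 6.4 m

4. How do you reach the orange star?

turn left 13°, forward 6.0 m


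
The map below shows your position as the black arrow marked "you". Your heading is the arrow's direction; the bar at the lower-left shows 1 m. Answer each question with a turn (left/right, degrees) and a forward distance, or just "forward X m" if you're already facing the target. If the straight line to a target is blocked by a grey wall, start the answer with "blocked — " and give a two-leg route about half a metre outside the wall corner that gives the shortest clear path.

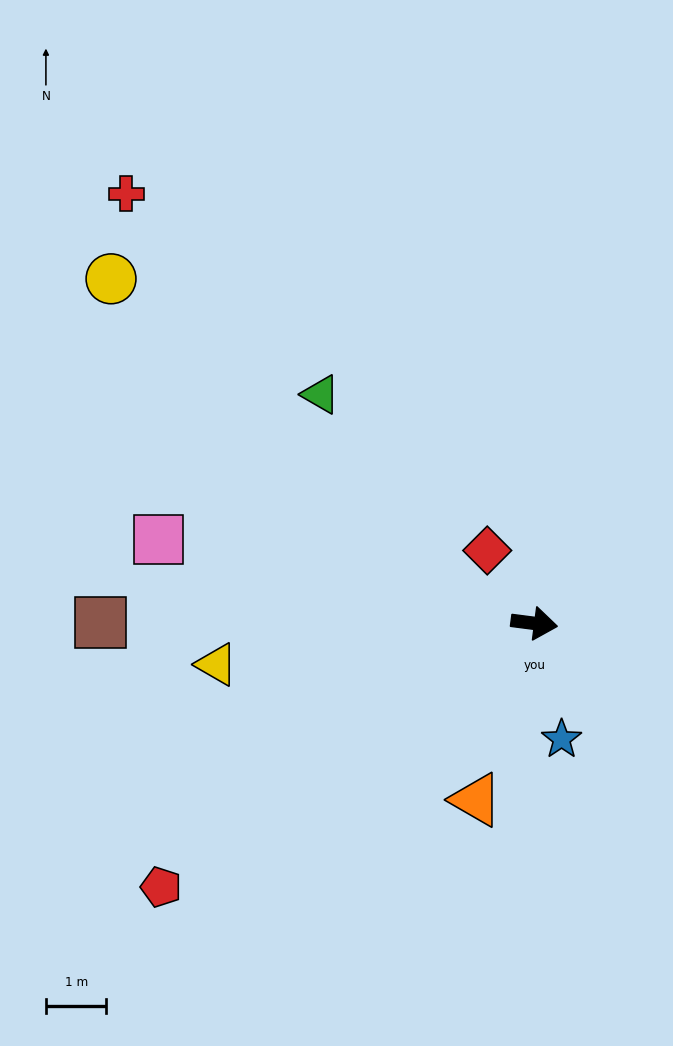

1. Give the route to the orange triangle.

turn right 101°, forward 3.1 m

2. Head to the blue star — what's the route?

turn right 69°, forward 2.0 m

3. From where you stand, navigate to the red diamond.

turn left 130°, forward 1.4 m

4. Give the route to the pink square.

turn left 175°, forward 6.4 m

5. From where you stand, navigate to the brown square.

turn right 173°, forward 7.2 m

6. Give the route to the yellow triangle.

turn right 165°, forward 5.3 m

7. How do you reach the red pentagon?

turn right 137°, forward 7.6 m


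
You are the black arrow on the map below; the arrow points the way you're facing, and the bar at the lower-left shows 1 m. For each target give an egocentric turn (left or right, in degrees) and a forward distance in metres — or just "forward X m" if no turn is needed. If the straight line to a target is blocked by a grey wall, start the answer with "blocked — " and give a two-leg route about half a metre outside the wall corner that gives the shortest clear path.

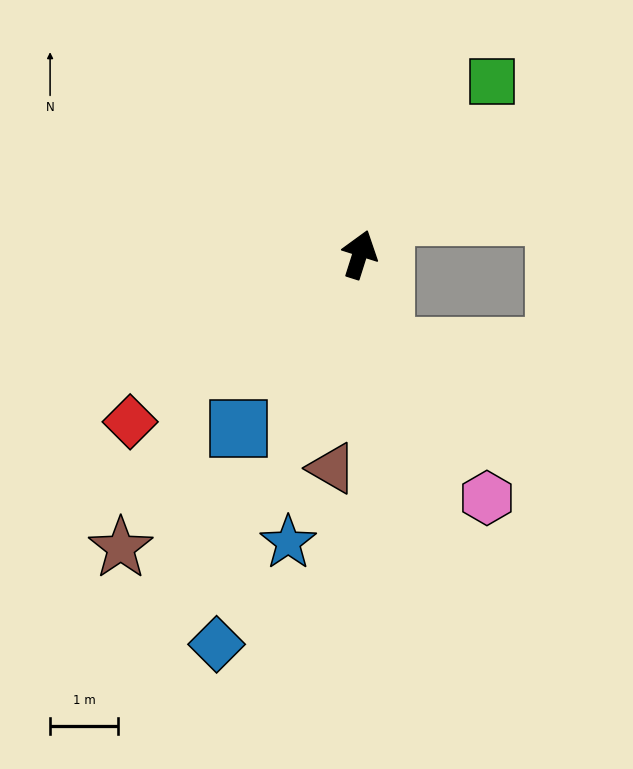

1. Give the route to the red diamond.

turn left 144°, forward 4.2 m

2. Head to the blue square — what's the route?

turn left 163°, forward 3.1 m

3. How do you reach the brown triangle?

turn right 170°, forward 3.2 m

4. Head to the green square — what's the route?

turn right 20°, forward 3.2 m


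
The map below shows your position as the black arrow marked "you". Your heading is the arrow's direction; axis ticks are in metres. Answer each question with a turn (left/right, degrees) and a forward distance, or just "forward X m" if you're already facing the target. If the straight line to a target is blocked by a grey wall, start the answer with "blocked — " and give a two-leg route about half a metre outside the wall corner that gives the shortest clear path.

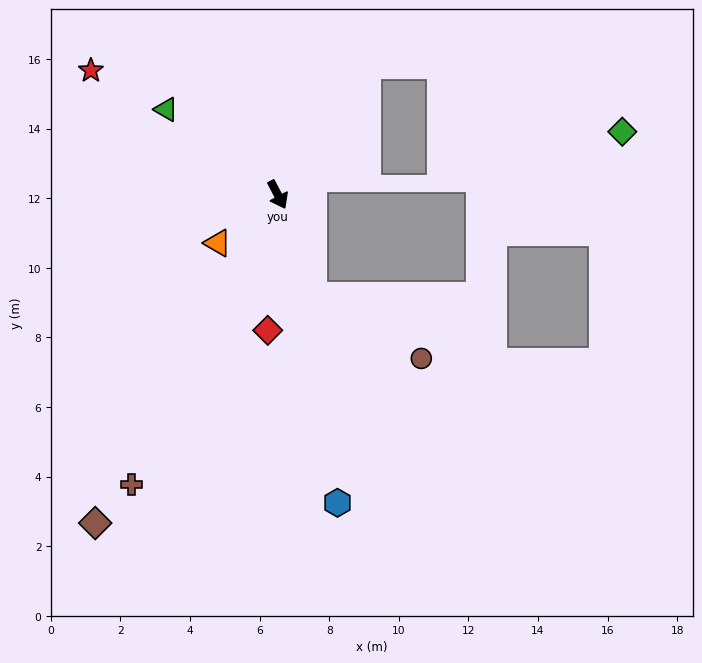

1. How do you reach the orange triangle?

turn right 79°, forward 2.2 m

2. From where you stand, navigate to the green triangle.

turn right 155°, forward 4.0 m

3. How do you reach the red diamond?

turn right 32°, forward 3.9 m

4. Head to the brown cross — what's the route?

turn right 54°, forward 9.3 m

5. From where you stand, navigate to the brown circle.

blocked — turn right 9°, forward 3.1 m, then turn left 42°, forward 3.6 m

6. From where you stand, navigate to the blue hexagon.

turn right 17°, forward 9.0 m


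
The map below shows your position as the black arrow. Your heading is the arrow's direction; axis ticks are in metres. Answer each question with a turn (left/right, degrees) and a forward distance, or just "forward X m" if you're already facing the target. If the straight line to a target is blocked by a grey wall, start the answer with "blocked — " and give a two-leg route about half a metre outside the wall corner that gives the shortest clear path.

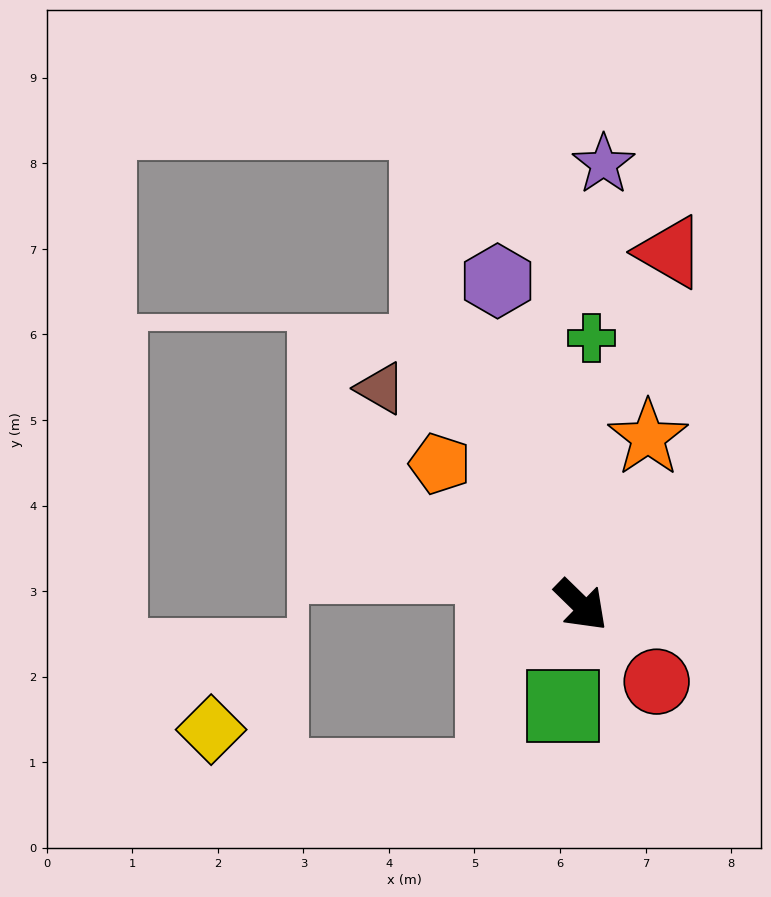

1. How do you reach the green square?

turn right 56°, forward 1.2 m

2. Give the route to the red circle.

forward 1.3 m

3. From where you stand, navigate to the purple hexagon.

turn left 149°, forward 3.9 m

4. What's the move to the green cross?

turn left 132°, forward 3.1 m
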